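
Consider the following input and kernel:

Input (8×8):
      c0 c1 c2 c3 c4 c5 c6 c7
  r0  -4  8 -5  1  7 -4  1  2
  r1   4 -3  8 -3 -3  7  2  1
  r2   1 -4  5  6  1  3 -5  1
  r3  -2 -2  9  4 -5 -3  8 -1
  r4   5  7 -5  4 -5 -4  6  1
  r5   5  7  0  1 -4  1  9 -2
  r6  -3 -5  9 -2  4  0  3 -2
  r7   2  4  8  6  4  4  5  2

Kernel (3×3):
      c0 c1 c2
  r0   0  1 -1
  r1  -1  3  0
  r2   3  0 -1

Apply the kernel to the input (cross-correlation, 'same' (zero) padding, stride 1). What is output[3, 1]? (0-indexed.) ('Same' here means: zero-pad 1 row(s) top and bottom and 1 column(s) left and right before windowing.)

7

The receptive field on the zero-padded input at this output position is [1 -4 5 / -2 -2 9 / 5 7 -5]. Elementwise product with the kernel and sum: -4·1 + 5·-1 + -2·-1 + -2·3 + 5·3 + -5·-1.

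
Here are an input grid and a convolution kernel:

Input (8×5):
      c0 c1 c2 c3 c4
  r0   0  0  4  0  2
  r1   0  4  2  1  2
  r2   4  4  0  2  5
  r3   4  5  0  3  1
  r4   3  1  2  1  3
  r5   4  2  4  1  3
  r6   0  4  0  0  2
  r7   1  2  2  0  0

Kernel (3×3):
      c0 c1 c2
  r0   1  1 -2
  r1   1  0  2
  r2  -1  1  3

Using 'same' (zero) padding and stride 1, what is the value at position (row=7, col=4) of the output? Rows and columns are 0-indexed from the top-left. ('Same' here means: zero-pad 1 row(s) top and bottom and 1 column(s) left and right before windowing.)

The receptive field on the zero-padded input at this output position is [0 2 0 / 0 0 0 / 0 0 0]. Elementwise product with the kernel and sum: 0·1 + 2·1 + 0·-2 + 0·1 + 0·2 + 0·-1 + 0·1 + 0·3.

2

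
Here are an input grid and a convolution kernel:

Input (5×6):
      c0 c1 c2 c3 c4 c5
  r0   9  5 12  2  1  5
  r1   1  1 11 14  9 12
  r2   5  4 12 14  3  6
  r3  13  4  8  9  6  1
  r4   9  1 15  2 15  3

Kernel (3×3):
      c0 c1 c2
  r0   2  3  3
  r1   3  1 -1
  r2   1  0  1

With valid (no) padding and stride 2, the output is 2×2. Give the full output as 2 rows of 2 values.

79 86
117 132

Output[0,0]: The receptive field on the input at this output position is [9 5 12 / 1 1 11 / 5 4 12]. Elementwise product with the kernel and sum: 9·2 + 5·3 + 12·3 + 1·3 + 1·1 + 11·-1 + 5·1 + 12·1.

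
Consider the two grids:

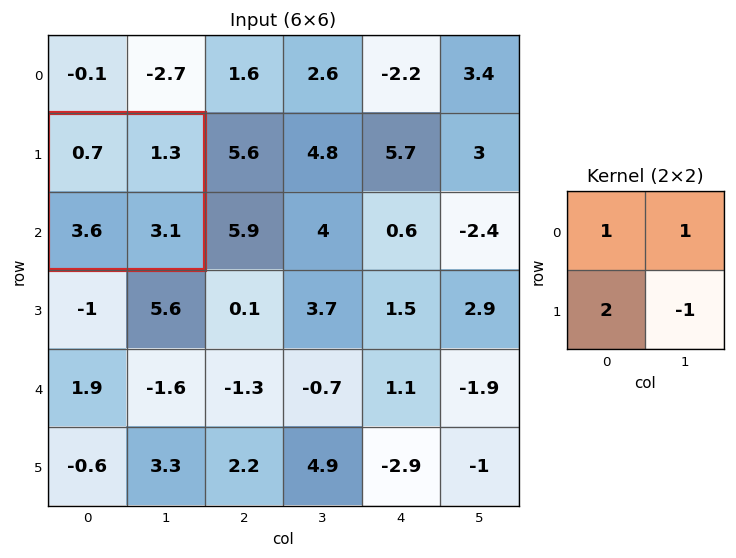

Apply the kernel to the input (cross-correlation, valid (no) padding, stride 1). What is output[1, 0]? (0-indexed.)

The receptive field on the input at this output position is [0.7 1.3 / 3.6 3.1]. Elementwise product with the kernel and sum: 0.7·1 + 1.3·1 + 3.6·2 + 3.1·-1.

6.1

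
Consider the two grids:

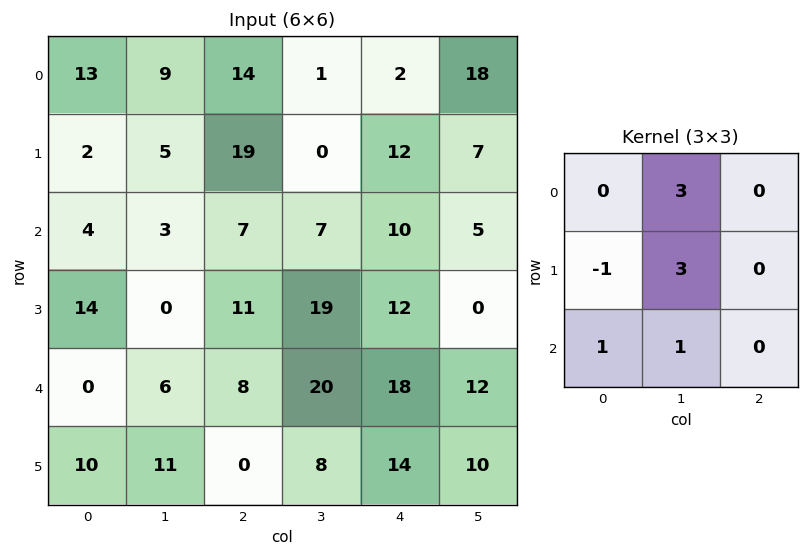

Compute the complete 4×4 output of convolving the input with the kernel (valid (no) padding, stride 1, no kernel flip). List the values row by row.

Output[0,0]: The receptive field on the input at this output position is [13 9 14 / 2 5 19 / 4 3 7]. Elementwise product with the kernel and sum: 9·3 + 2·-1 + 5·3 + 4·1 + 3·1.

47 104 -2 59
34 86 44 90
1 68 95 85
39 62 117 92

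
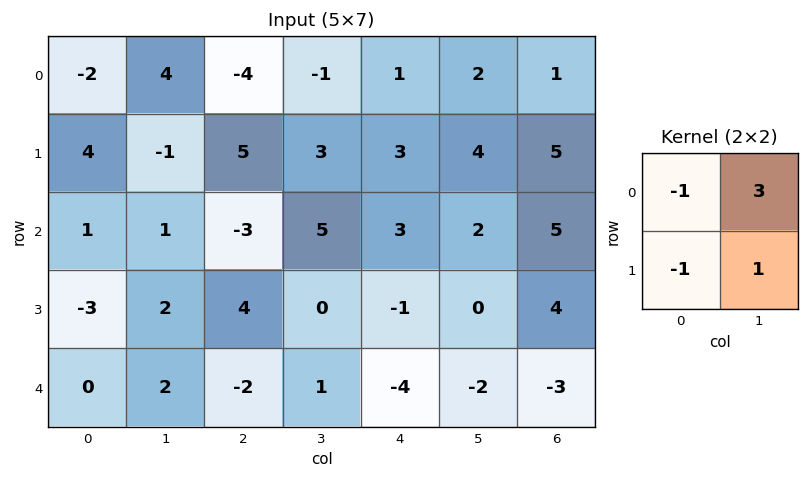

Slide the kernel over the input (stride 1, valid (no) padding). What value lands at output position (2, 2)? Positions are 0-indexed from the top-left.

The receptive field on the input at this output position is [-3 5 / 4 0]. Elementwise product with the kernel and sum: -3·-1 + 5·3 + 4·-1 + 0·1.

14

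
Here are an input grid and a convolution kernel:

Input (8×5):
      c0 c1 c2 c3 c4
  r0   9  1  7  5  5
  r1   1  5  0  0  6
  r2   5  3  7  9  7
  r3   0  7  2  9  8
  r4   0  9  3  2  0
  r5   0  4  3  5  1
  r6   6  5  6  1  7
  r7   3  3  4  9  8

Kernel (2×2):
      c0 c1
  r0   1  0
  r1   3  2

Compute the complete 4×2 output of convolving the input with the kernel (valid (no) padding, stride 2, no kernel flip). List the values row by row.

Output[0,0]: The receptive field on the input at this output position is [9 1 / 1 5]. Elementwise product with the kernel and sum: 9·1 + 1·3 + 5·2.

22 7
19 31
8 22
21 36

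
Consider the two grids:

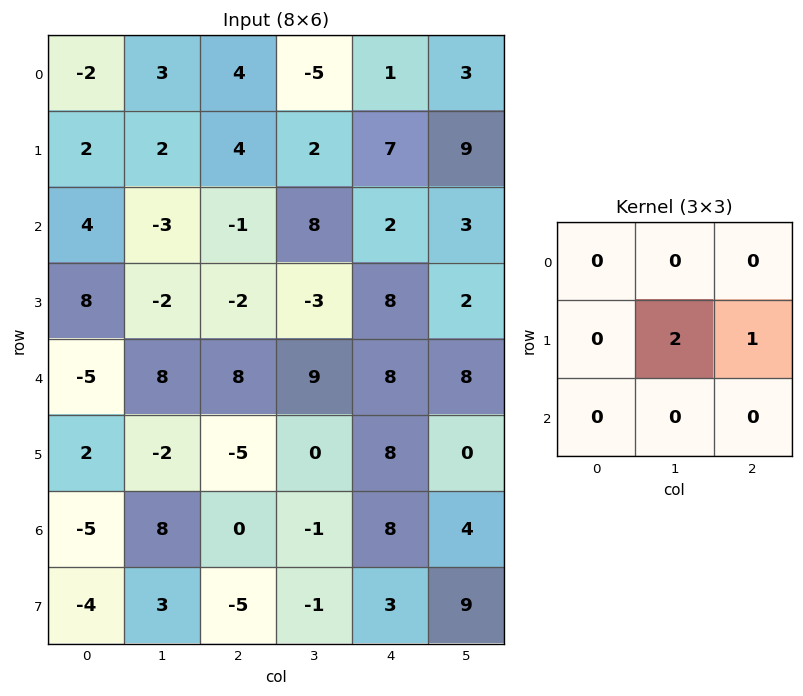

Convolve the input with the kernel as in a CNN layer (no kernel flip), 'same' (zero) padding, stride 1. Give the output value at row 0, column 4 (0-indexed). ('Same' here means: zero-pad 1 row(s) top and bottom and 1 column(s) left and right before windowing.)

The receptive field on the zero-padded input at this output position is [0 0 0 / -5 1 3 / 2 7 9]. Elementwise product with the kernel and sum: 1·2 + 3·1.

5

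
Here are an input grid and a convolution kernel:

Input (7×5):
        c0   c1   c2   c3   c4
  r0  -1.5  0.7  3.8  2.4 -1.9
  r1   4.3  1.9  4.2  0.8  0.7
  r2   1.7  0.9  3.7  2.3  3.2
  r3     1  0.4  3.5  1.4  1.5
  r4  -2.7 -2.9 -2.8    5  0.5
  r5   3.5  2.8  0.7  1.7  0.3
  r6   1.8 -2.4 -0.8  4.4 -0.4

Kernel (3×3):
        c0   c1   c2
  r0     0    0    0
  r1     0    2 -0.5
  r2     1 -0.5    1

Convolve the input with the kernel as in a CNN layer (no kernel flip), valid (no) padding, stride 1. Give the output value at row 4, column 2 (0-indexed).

The receptive field on the input at this output position is [-2.8 5 0.5 / 0.7 1.7 0.3 / -0.8 4.4 -0.4]. Elementwise product with the kernel and sum: 1.7·2 + 0.3·-0.5 + -0.8·1 + 4.4·-0.5 + -0.4·1.

-0.15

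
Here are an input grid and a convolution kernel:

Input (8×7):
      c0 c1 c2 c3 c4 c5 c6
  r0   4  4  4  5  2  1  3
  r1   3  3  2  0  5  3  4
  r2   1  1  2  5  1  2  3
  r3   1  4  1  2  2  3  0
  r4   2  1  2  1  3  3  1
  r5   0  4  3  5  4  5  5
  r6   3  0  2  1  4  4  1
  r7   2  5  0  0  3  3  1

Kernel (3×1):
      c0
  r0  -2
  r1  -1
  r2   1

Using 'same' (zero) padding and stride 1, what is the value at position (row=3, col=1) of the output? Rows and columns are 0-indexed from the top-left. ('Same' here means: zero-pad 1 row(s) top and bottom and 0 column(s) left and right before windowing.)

The receptive field on the zero-padded input at this output position is [1 / 4 / 1]. Elementwise product with the kernel and sum: 1·-2 + 4·-1 + 1·1.

-5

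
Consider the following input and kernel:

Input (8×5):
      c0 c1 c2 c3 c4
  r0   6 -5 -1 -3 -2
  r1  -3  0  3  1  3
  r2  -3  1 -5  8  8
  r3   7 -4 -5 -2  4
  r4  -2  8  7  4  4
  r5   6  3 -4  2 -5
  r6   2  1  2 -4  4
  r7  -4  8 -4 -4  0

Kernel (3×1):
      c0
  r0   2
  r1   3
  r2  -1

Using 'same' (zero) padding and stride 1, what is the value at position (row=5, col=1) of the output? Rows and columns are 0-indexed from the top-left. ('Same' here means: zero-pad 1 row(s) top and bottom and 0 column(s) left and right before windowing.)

24

The receptive field on the zero-padded input at this output position is [8 / 3 / 1]. Elementwise product with the kernel and sum: 8·2 + 3·3 + 1·-1.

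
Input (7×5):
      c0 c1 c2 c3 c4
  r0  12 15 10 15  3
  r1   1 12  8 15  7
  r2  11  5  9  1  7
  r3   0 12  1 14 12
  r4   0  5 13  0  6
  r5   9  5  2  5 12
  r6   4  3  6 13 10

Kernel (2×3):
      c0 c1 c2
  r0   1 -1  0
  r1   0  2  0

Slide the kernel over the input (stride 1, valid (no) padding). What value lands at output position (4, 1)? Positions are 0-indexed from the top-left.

The receptive field on the input at this output position is [5 13 0 / 5 2 5]. Elementwise product with the kernel and sum: 5·1 + 13·-1 + 2·2.

-4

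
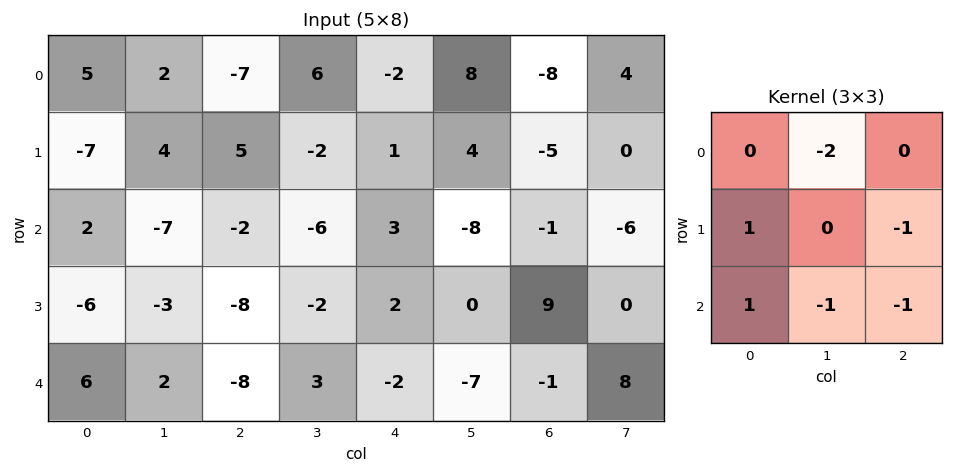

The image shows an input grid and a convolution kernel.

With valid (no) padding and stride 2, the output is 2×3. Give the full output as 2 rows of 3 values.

Output[0,0]: The receptive field on the input at this output position is [5 2 -7 / -7 4 5 / 2 -7 -2]. Elementwise product with the kernel and sum: 2·-2 + -7·1 + 5·-1 + 2·1 + -7·-1 + -2·-1.

-5 -7 2
28 -7 15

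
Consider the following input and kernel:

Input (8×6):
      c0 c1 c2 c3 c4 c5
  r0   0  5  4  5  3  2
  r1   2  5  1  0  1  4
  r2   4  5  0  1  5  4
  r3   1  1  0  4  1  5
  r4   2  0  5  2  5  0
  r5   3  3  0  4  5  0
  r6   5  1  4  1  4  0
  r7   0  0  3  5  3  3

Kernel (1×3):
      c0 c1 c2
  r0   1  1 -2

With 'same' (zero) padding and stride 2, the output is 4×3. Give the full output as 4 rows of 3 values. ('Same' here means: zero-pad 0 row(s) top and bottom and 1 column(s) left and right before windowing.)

Output[0,0]: The receptive field on the zero-padded input at this output position is [0 0 5]. Elementwise product with the kernel and sum: 0·1 + 0·1 + 5·-2.

-10 -1 4
-6 3 -2
2 1 7
3 3 5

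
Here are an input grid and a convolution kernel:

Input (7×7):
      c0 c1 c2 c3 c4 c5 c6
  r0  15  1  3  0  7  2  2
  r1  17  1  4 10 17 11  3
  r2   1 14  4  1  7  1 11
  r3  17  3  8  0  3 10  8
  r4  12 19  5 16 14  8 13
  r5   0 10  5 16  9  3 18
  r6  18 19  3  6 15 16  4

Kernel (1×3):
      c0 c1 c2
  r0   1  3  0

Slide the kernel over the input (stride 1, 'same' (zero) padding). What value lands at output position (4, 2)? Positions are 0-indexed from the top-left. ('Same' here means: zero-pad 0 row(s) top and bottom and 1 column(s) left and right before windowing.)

34

The receptive field on the zero-padded input at this output position is [19 5 16]. Elementwise product with the kernel and sum: 19·1 + 5·3.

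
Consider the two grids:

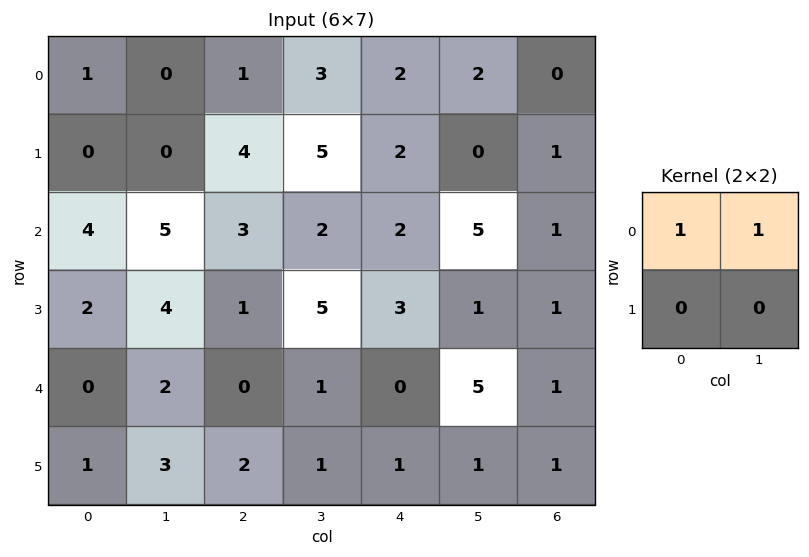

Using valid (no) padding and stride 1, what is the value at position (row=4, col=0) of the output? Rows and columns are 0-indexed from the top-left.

The receptive field on the input at this output position is [0 2 / 1 3]. Elementwise product with the kernel and sum: 0·1 + 2·1.

2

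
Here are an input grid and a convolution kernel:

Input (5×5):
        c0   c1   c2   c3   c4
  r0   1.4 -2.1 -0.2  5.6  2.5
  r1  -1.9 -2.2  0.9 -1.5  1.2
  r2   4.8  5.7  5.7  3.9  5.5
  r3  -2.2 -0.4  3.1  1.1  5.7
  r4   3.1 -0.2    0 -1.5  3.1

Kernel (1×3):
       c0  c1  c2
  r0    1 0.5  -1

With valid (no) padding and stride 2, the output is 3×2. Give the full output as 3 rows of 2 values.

0.55 0.1
1.95 2.15
3 -3.85

Output[0,0]: The receptive field on the input at this output position is [1.4 -2.1 -0.2]. Elementwise product with the kernel and sum: 1.4·1 + -2.1·0.5 + -0.2·-1.
Output[0,1]: The receptive field on the input at this output position is [-0.2 5.6 2.5]. Elementwise product with the kernel and sum: -0.2·1 + 5.6·0.5 + 2.5·-1.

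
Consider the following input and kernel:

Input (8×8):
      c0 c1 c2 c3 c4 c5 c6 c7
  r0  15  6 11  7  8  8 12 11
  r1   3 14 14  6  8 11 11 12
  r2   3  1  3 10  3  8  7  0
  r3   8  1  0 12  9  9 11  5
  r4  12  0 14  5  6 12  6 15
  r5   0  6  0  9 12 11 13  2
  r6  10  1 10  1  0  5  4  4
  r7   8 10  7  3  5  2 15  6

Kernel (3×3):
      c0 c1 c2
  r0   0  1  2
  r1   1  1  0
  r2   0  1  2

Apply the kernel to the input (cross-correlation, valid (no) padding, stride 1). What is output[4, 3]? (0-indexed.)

The receptive field on the input at this output position is [5 6 12 / 9 12 11 / 1 0 5]. Elementwise product with the kernel and sum: 6·1 + 12·2 + 9·1 + 12·1 + 0·1 + 5·2.

61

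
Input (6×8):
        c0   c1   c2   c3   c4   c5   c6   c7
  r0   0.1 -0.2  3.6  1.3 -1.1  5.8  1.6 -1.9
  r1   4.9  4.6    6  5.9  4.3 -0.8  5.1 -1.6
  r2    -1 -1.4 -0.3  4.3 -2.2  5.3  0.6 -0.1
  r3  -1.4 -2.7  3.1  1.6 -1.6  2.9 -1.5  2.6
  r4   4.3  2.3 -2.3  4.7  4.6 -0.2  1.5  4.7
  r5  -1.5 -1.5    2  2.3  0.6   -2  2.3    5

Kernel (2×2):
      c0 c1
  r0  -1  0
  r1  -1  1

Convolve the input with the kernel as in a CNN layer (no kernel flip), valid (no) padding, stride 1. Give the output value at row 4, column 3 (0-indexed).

The receptive field on the input at this output position is [4.7 4.6 / 2.3 0.6]. Elementwise product with the kernel and sum: 4.7·-1 + 2.3·-1 + 0.6·1.

-6.4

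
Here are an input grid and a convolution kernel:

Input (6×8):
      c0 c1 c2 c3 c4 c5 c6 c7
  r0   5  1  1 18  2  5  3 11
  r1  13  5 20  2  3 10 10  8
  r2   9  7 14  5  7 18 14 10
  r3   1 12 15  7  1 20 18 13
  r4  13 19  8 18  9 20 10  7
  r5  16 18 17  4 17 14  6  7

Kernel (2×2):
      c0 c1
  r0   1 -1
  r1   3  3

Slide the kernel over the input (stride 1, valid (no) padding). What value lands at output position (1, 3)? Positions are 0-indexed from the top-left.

The receptive field on the input at this output position is [2 3 / 5 7]. Elementwise product with the kernel and sum: 2·1 + 3·-1 + 5·3 + 7·3.

35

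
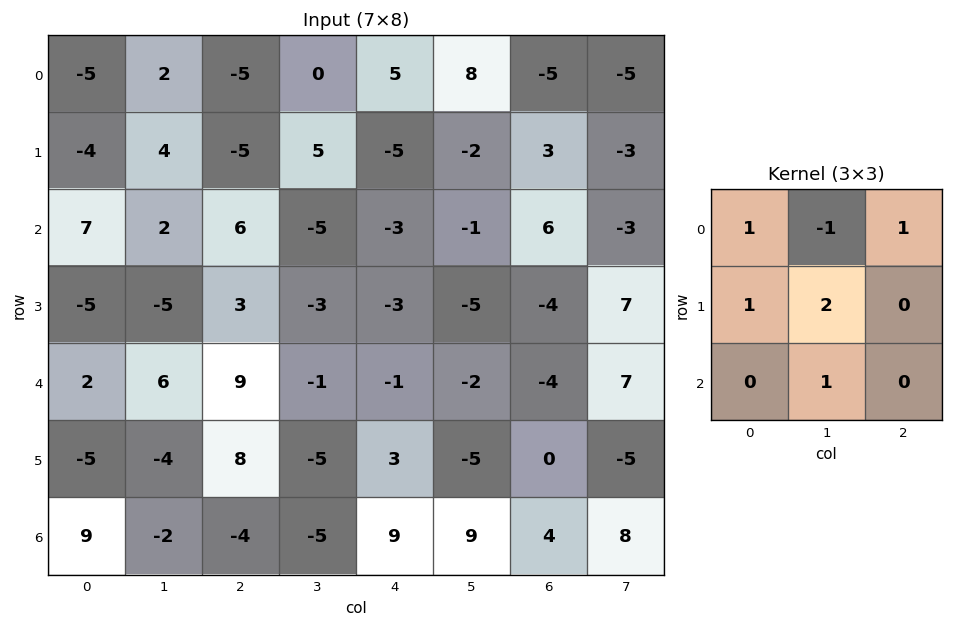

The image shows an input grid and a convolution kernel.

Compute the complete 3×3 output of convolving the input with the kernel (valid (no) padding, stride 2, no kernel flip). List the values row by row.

-6 0 -18
2 4 -11
-10 2 -1

Output[0,0]: The receptive field on the input at this output position is [-5 2 -5 / -4 4 -5 / 7 2 6]. Elementwise product with the kernel and sum: -5·1 + 2·-1 + -5·1 + -4·1 + 4·2 + 2·1.
Output[0,1]: The receptive field on the input at this output position is [-5 0 5 / -5 5 -5 / 6 -5 -3]. Elementwise product with the kernel and sum: -5·1 + 0·-1 + 5·1 + -5·1 + 5·2 + -5·1.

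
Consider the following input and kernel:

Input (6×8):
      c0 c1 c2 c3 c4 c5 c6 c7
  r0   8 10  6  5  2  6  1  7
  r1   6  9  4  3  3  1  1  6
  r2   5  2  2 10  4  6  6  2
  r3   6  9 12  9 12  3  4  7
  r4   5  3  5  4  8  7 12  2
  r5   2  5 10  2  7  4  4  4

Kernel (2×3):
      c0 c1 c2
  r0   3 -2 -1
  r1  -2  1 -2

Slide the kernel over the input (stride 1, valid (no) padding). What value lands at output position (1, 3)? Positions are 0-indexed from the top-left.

The receptive field on the input at this output position is [3 3 1 / 10 4 6]. Elementwise product with the kernel and sum: 3·3 + 3·-2 + 1·-1 + 10·-2 + 4·1 + 6·-2.

-26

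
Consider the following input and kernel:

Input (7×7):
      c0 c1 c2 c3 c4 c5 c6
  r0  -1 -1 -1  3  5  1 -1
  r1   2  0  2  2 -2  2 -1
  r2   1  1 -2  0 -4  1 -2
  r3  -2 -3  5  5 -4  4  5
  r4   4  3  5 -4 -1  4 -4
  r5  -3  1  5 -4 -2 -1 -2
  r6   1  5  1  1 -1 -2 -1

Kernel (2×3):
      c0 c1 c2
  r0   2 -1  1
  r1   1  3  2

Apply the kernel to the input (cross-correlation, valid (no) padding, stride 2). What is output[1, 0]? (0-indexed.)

The receptive field on the input at this output position is [1 1 -2 / -2 -3 5]. Elementwise product with the kernel and sum: 1·2 + 1·-1 + -2·1 + -2·1 + -3·3 + 5·2.

-2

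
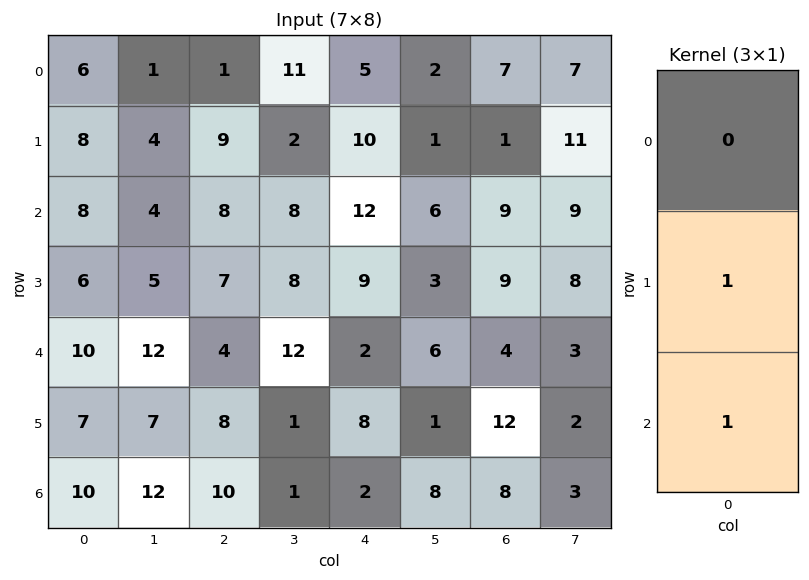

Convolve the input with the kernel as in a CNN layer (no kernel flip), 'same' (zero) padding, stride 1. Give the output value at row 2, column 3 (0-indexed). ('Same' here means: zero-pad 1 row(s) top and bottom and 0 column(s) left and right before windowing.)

16

The receptive field on the zero-padded input at this output position is [2 / 8 / 8]. Elementwise product with the kernel and sum: 8·1 + 8·1.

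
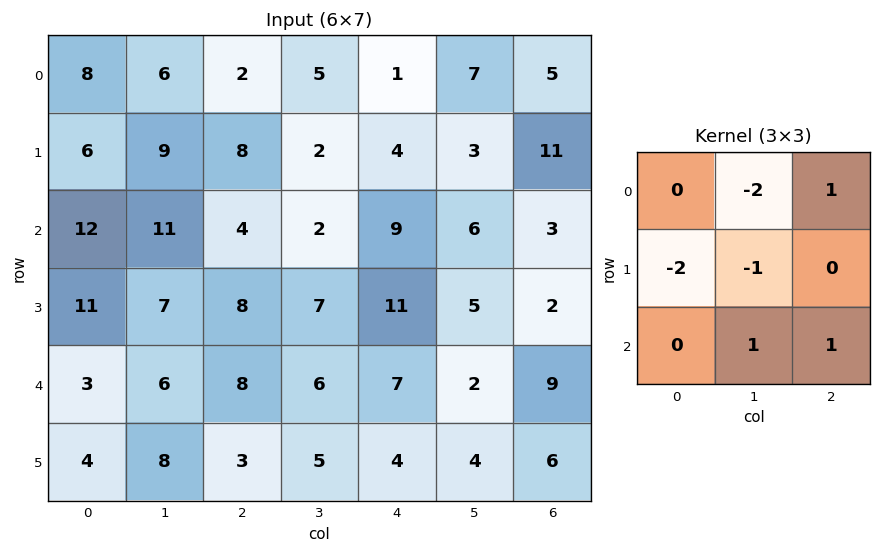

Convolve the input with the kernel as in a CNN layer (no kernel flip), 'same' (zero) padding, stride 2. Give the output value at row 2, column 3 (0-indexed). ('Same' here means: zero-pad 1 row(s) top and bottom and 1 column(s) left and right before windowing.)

-11

The receptive field on the zero-padded input at this output position is [5 2 0 / 2 9 0 / 4 6 0]. Elementwise product with the kernel and sum: 2·-2 + 0·1 + 2·-2 + 9·-1 + 6·1 + 0·1.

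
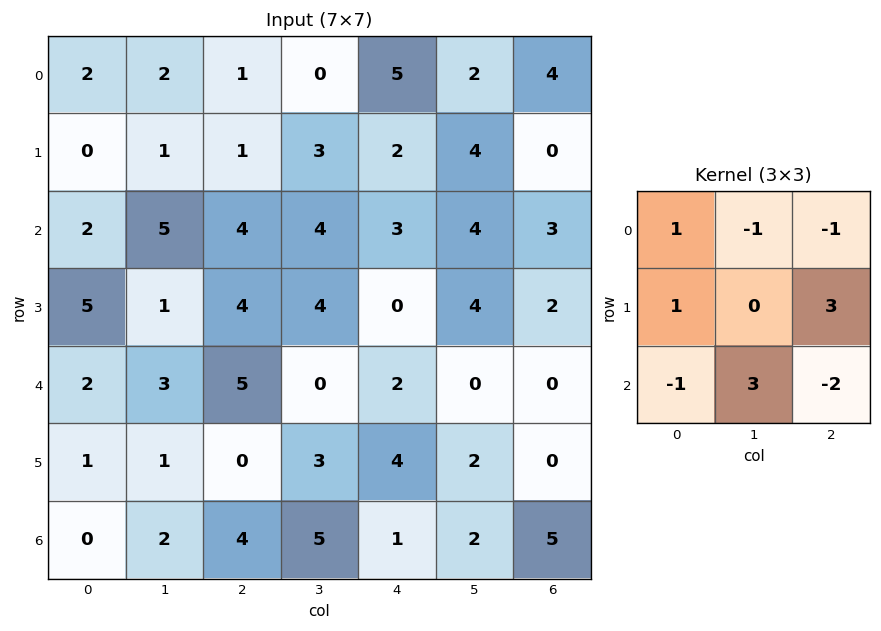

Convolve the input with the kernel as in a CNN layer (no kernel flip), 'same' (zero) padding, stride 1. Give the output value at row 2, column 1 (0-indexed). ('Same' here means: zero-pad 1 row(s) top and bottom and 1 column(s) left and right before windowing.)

2

The receptive field on the zero-padded input at this output position is [0 1 1 / 2 5 4 / 5 1 4]. Elementwise product with the kernel and sum: 0·1 + 1·-1 + 1·-1 + 2·1 + 4·3 + 5·-1 + 1·3 + 4·-2.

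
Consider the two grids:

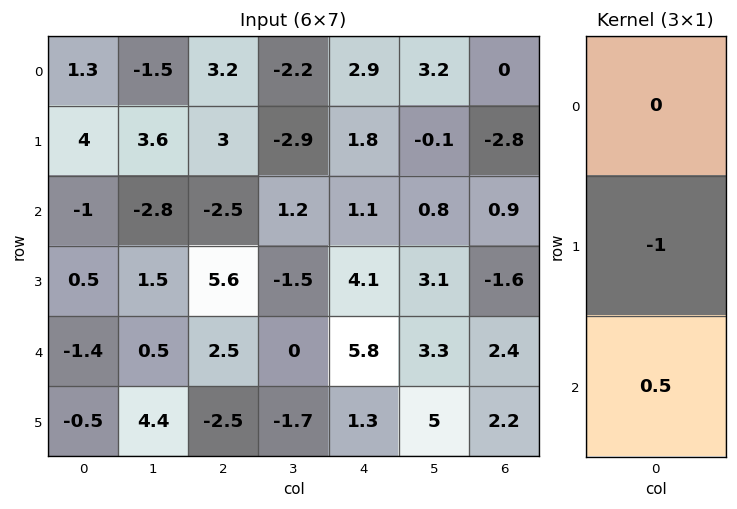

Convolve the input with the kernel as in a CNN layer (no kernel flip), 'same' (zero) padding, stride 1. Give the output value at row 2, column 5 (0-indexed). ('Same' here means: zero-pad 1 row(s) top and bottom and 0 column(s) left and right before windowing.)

The receptive field on the zero-padded input at this output position is [-0.1 / 0.8 / 3.1]. Elementwise product with the kernel and sum: 0.8·-1 + 3.1·0.5.

0.75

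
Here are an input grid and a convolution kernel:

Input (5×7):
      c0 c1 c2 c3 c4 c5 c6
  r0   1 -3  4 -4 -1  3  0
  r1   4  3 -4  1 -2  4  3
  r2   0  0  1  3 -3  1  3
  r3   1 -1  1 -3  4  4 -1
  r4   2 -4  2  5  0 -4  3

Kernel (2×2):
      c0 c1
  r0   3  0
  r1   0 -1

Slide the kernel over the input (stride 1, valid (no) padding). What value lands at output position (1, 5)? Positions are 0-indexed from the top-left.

9

The receptive field on the input at this output position is [4 3 / 1 3]. Elementwise product with the kernel and sum: 4·3 + 3·-1.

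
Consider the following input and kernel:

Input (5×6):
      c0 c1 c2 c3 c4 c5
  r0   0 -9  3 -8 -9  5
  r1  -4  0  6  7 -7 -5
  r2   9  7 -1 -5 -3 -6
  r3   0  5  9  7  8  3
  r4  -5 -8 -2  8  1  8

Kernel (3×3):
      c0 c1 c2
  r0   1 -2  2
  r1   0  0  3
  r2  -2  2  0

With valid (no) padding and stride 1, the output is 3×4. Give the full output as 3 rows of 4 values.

38 -26 -28 9
15 -5 -35 -5
14 32 47 -16

Output[0,0]: The receptive field on the input at this output position is [0 -9 3 / -4 0 6 / 9 7 -1]. Elementwise product with the kernel and sum: 0·1 + -9·-2 + 3·2 + 6·3 + 9·-2 + 7·2.
Output[0,1]: The receptive field on the input at this output position is [-9 3 -8 / 0 6 7 / 7 -1 -5]. Elementwise product with the kernel and sum: -9·1 + 3·-2 + -8·2 + 7·3 + 7·-2 + -1·2.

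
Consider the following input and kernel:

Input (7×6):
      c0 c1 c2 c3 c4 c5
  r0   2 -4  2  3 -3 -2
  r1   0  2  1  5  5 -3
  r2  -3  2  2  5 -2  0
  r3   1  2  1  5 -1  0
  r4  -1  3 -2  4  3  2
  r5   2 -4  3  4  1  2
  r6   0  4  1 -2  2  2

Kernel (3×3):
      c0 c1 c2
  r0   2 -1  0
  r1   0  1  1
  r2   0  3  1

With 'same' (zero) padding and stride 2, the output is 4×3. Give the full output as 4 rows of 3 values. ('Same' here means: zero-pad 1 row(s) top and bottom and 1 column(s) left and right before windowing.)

0 13 7
4 18 0
3 18 21
2 -12 11

Output[0,0]: The receptive field on the zero-padded input at this output position is [0 0 0 / 0 2 -4 / 0 0 2]. Elementwise product with the kernel and sum: 0·2 + 0·-1 + 2·1 + -4·1 + 0·3 + 2·1.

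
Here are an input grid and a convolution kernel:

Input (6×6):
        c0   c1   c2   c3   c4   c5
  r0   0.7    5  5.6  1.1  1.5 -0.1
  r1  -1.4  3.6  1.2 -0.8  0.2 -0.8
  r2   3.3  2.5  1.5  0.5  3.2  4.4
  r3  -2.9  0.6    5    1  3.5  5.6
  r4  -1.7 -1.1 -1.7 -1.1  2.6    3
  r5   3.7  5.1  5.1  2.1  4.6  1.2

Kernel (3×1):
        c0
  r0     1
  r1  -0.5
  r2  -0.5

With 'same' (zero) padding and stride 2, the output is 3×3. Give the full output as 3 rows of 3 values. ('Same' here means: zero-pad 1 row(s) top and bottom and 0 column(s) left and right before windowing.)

0.35 -3.4 -0.85
-1.6 -2.05 -3.15
-3.9 3.3 -0.1

Output[0,0]: The receptive field on the zero-padded input at this output position is [0 / 0.7 / -1.4]. Elementwise product with the kernel and sum: 0·1 + 0.7·-0.5 + -1.4·-0.5.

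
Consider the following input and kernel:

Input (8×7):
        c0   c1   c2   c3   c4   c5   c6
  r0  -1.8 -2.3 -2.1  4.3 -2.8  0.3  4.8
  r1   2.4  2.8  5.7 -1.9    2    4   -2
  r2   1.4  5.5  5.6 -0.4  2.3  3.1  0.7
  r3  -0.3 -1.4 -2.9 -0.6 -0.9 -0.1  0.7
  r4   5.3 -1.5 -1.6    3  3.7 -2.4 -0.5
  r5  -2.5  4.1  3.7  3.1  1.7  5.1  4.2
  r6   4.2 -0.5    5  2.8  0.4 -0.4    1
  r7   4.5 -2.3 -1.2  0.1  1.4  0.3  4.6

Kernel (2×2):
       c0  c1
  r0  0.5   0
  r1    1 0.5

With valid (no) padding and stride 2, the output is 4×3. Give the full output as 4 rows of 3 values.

Output[0,0]: The receptive field on the input at this output position is [-1.8 -2.3 / 2.4 2.8]. Elementwise product with the kernel and sum: -1.8·0.5 + 2.4·1 + 2.8·0.5.
Output[0,1]: The receptive field on the input at this output position is [-2.1 4.3 / 5.7 -1.9]. Elementwise product with the kernel and sum: -2.1·0.5 + 5.7·1 + -1.9·0.5.

2.9 3.7 2.6
-0.3 -0.4 0.2
2.2 4.45 6.1
5.45 1.35 1.75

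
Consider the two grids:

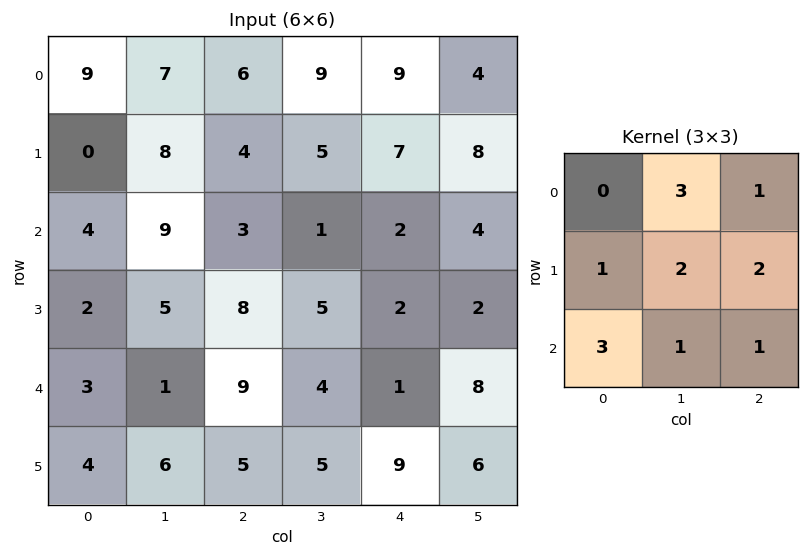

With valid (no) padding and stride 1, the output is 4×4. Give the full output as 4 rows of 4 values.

75 84 76 75
75 62 62 61
77 57 59 44
69 84 65 60

Output[0,0]: The receptive field on the input at this output position is [9 7 6 / 0 8 4 / 4 9 3]. Elementwise product with the kernel and sum: 7·3 + 6·1 + 0·1 + 8·2 + 4·2 + 4·3 + 9·1 + 3·1.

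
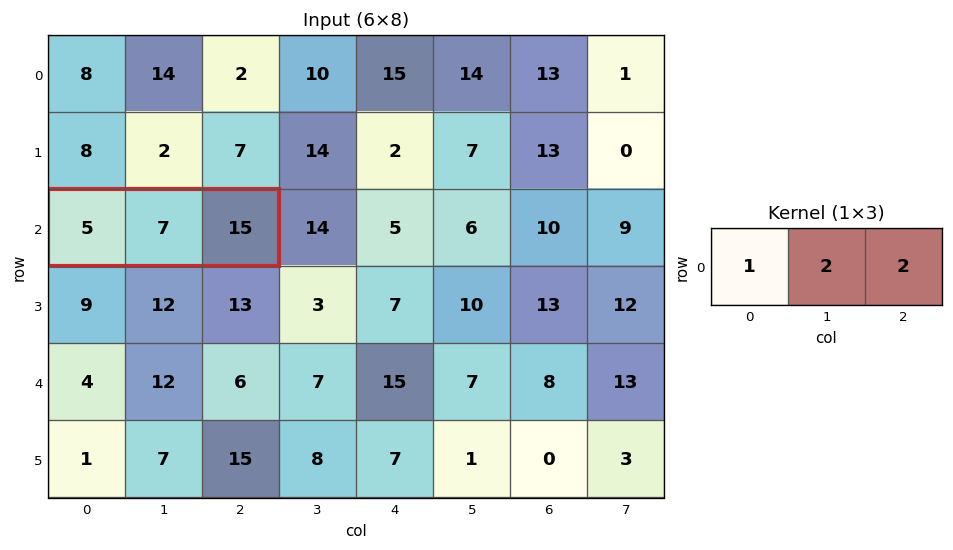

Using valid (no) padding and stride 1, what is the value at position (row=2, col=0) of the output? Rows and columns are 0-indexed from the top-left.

49

The receptive field on the input at this output position is [5 7 15]. Elementwise product with the kernel and sum: 5·1 + 7·2 + 15·2.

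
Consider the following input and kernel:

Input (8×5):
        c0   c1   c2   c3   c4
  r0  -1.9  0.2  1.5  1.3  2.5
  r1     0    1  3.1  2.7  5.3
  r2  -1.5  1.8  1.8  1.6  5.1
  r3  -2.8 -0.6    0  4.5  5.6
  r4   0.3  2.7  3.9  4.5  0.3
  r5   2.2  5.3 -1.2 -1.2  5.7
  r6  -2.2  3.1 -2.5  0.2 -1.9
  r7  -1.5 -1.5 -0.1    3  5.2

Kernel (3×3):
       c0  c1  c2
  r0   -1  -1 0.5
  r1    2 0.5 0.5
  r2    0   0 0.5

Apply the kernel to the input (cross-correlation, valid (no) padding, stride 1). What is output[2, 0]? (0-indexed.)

-3.35

The receptive field on the input at this output position is [-1.5 1.8 1.8 / -2.8 -0.6 0 / 0.3 2.7 3.9]. Elementwise product with the kernel and sum: -1.5·-1 + 1.8·-1 + 1.8·0.5 + -2.8·2 + -0.6·0.5 + 0·0.5 + 3.9·0.5.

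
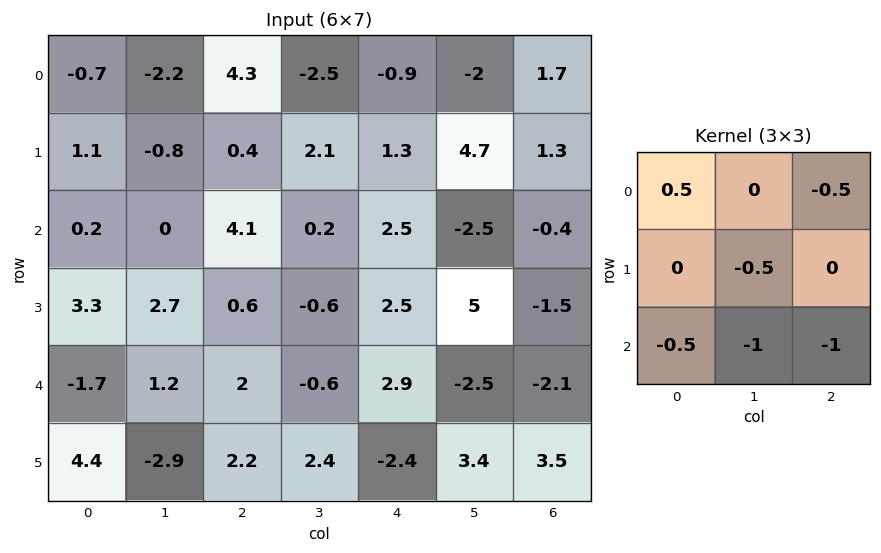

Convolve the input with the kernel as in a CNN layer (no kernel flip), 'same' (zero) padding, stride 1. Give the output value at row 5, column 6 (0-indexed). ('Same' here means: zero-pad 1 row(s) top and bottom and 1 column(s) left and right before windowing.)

-3

The receptive field on the zero-padded input at this output position is [-2.5 -2.1 0 / 3.4 3.5 0 / 0 0 0]. Elementwise product with the kernel and sum: -2.5·0.5 + 0·-0.5 + 3.5·-0.5 + 0·-0.5 + 0·-1 + 0·-1.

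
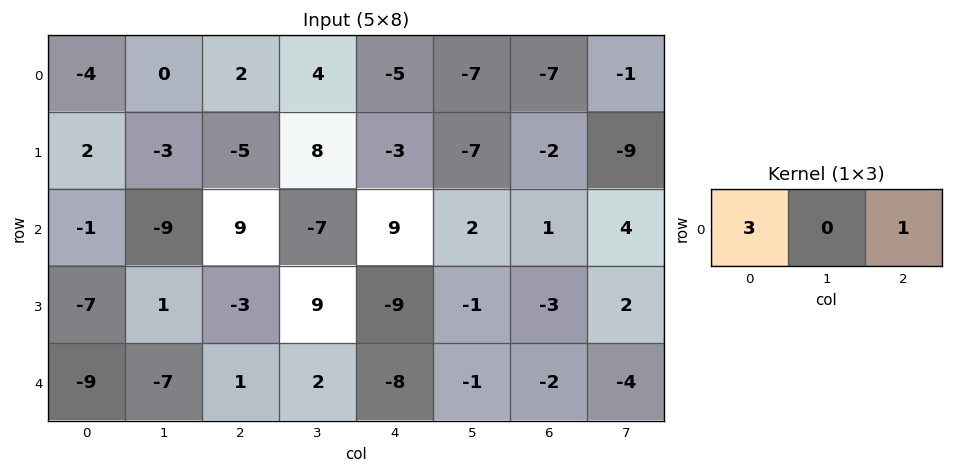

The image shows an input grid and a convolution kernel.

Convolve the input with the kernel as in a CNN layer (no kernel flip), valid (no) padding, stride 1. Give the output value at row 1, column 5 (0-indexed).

-30

The receptive field on the input at this output position is [-7 -2 -9]. Elementwise product with the kernel and sum: -7·3 + -9·1.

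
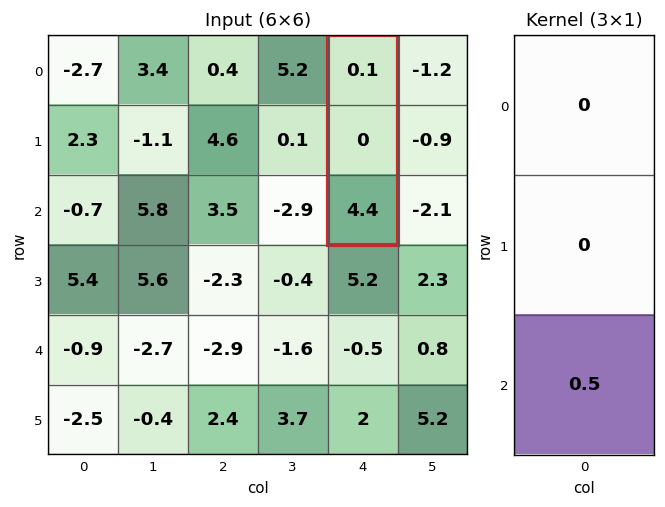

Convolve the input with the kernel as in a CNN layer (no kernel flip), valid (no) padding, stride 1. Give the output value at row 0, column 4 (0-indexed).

The receptive field on the input at this output position is [0.1 / 0 / 4.4]. Elementwise product with the kernel and sum: 4.4·0.5.

2.2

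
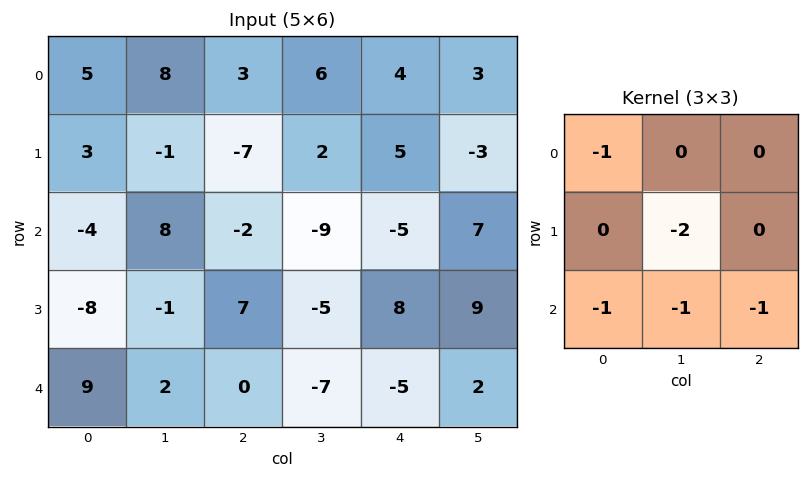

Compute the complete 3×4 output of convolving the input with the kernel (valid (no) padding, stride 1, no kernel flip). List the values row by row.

-5 9 9 -9
-17 4 15 -4
-5 -17 24 3

Output[0,0]: The receptive field on the input at this output position is [5 8 3 / 3 -1 -7 / -4 8 -2]. Elementwise product with the kernel and sum: 5·-1 + -1·-2 + -4·-1 + 8·-1 + -2·-1.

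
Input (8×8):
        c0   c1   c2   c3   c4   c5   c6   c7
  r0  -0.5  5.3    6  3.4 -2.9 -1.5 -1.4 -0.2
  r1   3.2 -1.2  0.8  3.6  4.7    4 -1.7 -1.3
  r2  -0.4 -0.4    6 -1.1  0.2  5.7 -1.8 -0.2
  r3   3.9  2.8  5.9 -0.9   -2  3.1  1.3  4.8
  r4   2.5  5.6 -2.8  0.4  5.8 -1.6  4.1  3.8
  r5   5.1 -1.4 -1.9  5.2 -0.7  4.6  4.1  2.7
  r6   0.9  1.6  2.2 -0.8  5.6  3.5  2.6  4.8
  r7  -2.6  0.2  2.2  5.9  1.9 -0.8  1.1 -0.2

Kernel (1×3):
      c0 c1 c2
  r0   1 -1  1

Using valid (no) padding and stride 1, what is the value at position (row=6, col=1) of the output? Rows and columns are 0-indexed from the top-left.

The receptive field on the input at this output position is [1.6 2.2 -0.8]. Elementwise product with the kernel and sum: 1.6·1 + 2.2·-1 + -0.8·1.

-1.4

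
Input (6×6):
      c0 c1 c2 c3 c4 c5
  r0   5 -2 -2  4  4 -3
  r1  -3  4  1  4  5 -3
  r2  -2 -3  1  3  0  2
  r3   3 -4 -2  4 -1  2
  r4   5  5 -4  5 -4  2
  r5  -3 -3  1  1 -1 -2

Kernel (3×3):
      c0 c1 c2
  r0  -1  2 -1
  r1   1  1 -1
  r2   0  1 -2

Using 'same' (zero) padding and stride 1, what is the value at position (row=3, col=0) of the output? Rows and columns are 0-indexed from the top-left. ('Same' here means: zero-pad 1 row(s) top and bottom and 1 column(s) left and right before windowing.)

The receptive field on the zero-padded input at this output position is [0 -2 -3 / 0 3 -4 / 0 5 5]. Elementwise product with the kernel and sum: 0·-1 + -2·2 + -3·-1 + 0·1 + 3·1 + -4·-1 + 5·1 + 5·-2.

1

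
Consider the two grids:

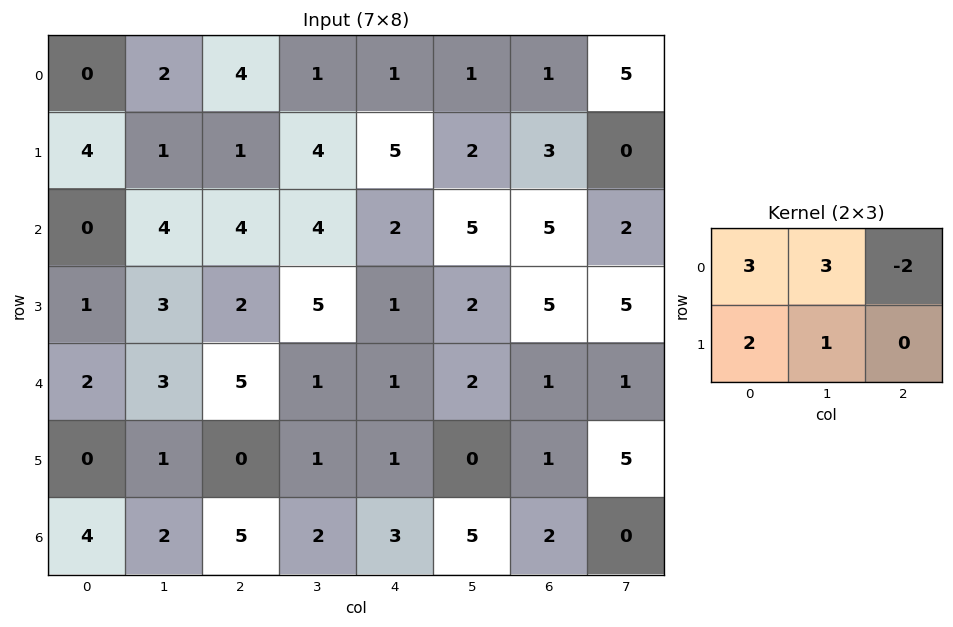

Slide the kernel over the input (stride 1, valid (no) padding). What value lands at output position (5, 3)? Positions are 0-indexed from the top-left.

The receptive field on the input at this output position is [1 1 0 / 2 3 5]. Elementwise product with the kernel and sum: 1·3 + 1·3 + 0·-2 + 2·2 + 3·1.

13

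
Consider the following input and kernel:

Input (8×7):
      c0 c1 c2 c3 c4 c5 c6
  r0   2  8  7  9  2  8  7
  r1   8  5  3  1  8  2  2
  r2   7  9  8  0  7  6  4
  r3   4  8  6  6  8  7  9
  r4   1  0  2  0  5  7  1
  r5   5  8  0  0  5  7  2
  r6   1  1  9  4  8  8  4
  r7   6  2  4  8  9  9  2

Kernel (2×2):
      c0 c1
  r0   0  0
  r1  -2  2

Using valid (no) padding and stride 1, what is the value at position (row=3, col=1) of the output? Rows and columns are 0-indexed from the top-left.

The receptive field on the input at this output position is [8 6 / 0 2]. Elementwise product with the kernel and sum: 0·-2 + 2·2.

4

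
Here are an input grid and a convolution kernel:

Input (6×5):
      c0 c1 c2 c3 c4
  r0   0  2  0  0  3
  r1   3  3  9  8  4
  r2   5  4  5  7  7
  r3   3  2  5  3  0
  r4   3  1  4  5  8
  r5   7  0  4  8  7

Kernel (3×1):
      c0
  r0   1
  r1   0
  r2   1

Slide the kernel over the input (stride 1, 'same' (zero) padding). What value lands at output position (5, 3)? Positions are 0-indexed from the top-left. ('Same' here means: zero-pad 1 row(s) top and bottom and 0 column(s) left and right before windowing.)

5

The receptive field on the zero-padded input at this output position is [5 / 8 / 0]. Elementwise product with the kernel and sum: 5·1 + 0·1.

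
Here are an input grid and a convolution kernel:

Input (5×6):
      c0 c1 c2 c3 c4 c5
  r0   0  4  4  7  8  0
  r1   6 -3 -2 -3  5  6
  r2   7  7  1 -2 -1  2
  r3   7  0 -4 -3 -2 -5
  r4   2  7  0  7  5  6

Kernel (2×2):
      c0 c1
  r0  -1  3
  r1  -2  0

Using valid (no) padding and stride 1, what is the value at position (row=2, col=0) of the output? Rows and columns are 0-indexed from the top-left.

The receptive field on the input at this output position is [7 7 / 7 0]. Elementwise product with the kernel and sum: 7·-1 + 7·3 + 7·-2.

0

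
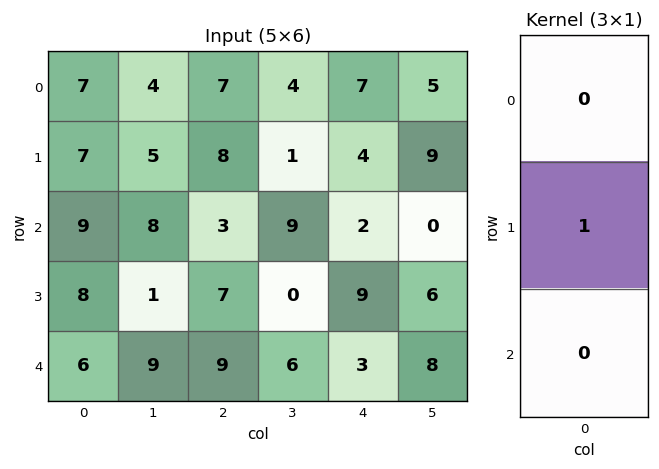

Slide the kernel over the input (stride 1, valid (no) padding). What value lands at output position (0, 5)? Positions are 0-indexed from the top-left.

The receptive field on the input at this output position is [5 / 9 / 0]. Elementwise product with the kernel and sum: 9·1.

9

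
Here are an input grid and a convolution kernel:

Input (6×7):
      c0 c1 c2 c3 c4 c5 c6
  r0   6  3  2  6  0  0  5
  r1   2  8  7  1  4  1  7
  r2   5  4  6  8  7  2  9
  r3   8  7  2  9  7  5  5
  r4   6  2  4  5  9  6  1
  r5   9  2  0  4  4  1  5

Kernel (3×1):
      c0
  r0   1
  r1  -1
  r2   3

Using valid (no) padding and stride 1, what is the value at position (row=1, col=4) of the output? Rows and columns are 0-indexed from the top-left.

18

The receptive field on the input at this output position is [4 / 7 / 7]. Elementwise product with the kernel and sum: 4·1 + 7·-1 + 7·3.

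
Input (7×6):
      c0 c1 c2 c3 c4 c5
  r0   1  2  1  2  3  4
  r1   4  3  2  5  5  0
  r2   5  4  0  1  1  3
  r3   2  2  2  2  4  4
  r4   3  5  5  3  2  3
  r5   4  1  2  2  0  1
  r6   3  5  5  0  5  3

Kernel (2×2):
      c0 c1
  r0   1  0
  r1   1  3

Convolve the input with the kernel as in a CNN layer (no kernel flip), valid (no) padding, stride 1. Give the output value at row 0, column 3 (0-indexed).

22

The receptive field on the input at this output position is [2 3 / 5 5]. Elementwise product with the kernel and sum: 2·1 + 5·1 + 5·3.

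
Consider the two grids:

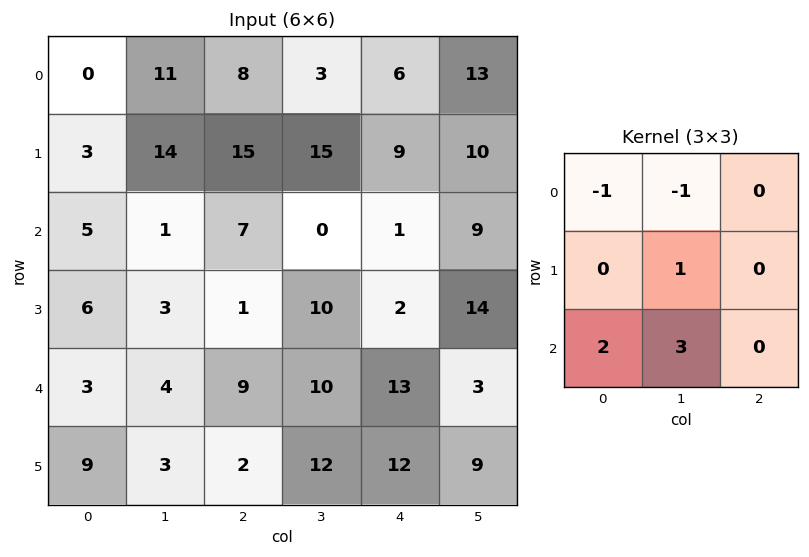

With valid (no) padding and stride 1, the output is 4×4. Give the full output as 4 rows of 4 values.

16 19 18 3
5 -13 2 3
15 28 51 60
22 17 39 61

Output[0,0]: The receptive field on the input at this output position is [0 11 8 / 3 14 15 / 5 1 7]. Elementwise product with the kernel and sum: 0·-1 + 11·-1 + 14·1 + 5·2 + 1·3.
Output[0,1]: The receptive field on the input at this output position is [11 8 3 / 14 15 15 / 1 7 0]. Elementwise product with the kernel and sum: 11·-1 + 8·-1 + 15·1 + 1·2 + 7·3.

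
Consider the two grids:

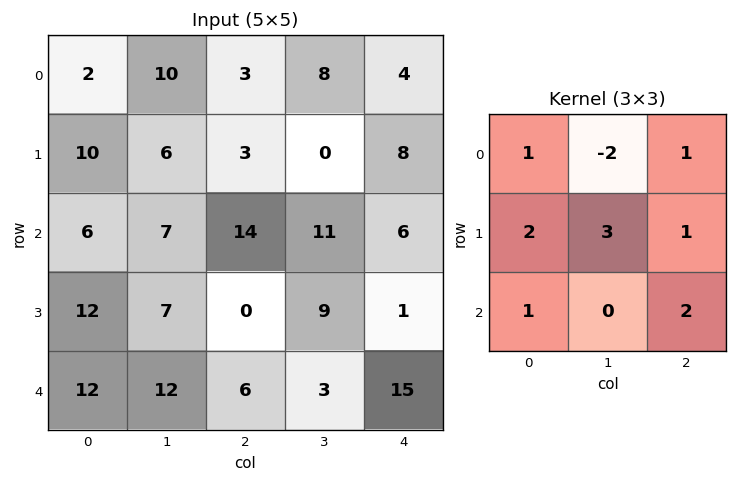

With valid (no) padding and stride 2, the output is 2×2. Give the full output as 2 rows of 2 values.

60 31
75 62

Output[0,0]: The receptive field on the input at this output position is [2 10 3 / 10 6 3 / 6 7 14]. Elementwise product with the kernel and sum: 2·1 + 10·-2 + 3·1 + 10·2 + 6·3 + 3·1 + 6·1 + 14·2.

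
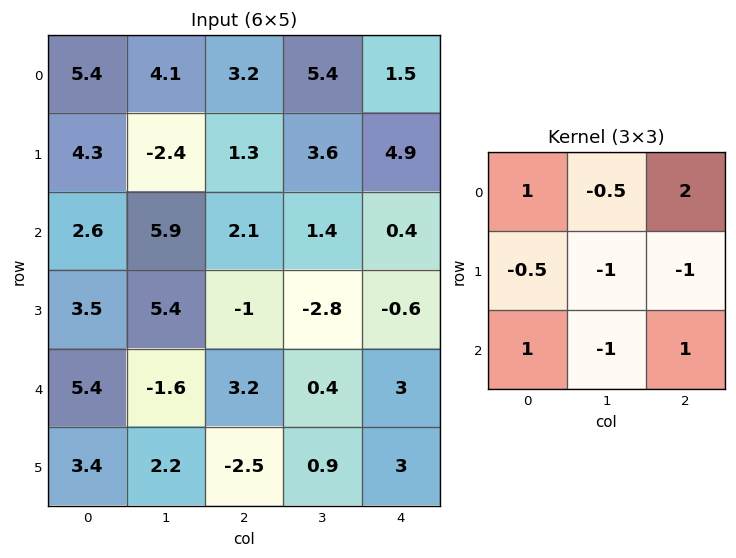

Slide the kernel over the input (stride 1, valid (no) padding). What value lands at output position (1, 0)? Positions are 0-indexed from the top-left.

-4.1

The receptive field on the input at this output position is [4.3 -2.4 1.3 / 2.6 5.9 2.1 / 3.5 5.4 -1]. Elementwise product with the kernel and sum: 4.3·1 + -2.4·-0.5 + 1.3·2 + 2.6·-0.5 + 5.9·-1 + 2.1·-1 + 3.5·1 + 5.4·-1 + -1·1.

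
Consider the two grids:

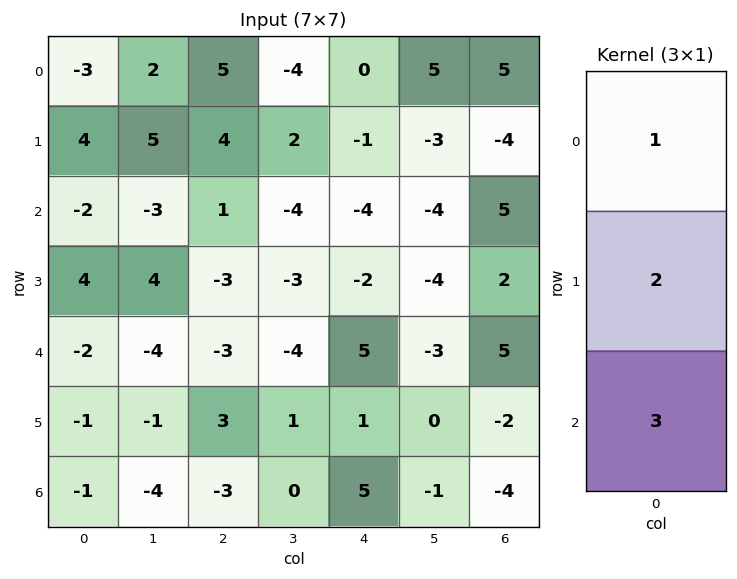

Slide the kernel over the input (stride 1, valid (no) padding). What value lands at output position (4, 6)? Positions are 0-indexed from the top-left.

The receptive field on the input at this output position is [5 / -2 / -4]. Elementwise product with the kernel and sum: 5·1 + -2·2 + -4·3.

-11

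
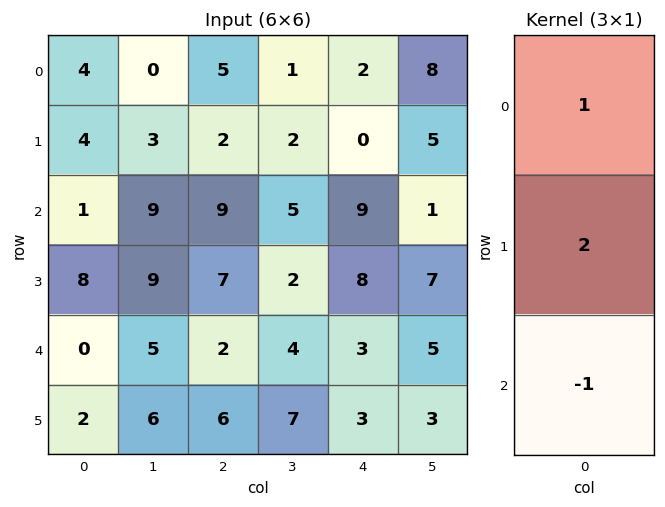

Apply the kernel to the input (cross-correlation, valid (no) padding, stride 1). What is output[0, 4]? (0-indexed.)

-7

The receptive field on the input at this output position is [2 / 0 / 9]. Elementwise product with the kernel and sum: 2·1 + 0·2 + 9·-1.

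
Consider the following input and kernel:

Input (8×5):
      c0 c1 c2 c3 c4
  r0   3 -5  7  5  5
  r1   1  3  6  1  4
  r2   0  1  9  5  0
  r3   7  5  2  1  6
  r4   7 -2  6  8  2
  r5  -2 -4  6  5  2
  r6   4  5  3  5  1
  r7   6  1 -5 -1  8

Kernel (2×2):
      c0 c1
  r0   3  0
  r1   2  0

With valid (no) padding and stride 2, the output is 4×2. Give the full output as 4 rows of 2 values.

11 33
14 31
17 30
24 -1

Output[0,0]: The receptive field on the input at this output position is [3 -5 / 1 3]. Elementwise product with the kernel and sum: 3·3 + 1·2.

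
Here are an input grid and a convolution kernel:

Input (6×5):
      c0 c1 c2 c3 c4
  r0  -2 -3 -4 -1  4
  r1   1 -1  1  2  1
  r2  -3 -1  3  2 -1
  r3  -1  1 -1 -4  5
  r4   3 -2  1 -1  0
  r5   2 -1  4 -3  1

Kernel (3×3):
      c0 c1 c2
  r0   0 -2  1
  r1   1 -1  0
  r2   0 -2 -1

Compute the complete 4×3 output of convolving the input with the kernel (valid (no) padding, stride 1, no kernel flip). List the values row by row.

Output[0,0]: The receptive field on the input at this output position is [-2 -3 -4 / 1 -1 1 / -3 -1 3]. Elementwise product with the kernel and sum: -3·-2 + -4·1 + 1·1 + -1·-1 + -1·-2 + 3·-1.
Output[0,1]: The receptive field on the input at this output position is [-3 -4 -1 / -1 1 2 / -1 3 2]. Elementwise product with the kernel and sum: -4·-2 + -1·1 + -1·1 + 1·-1 + 3·-2 + 2·-1.

3 -3 2
0 2 1
6 -3 0
0 -10 20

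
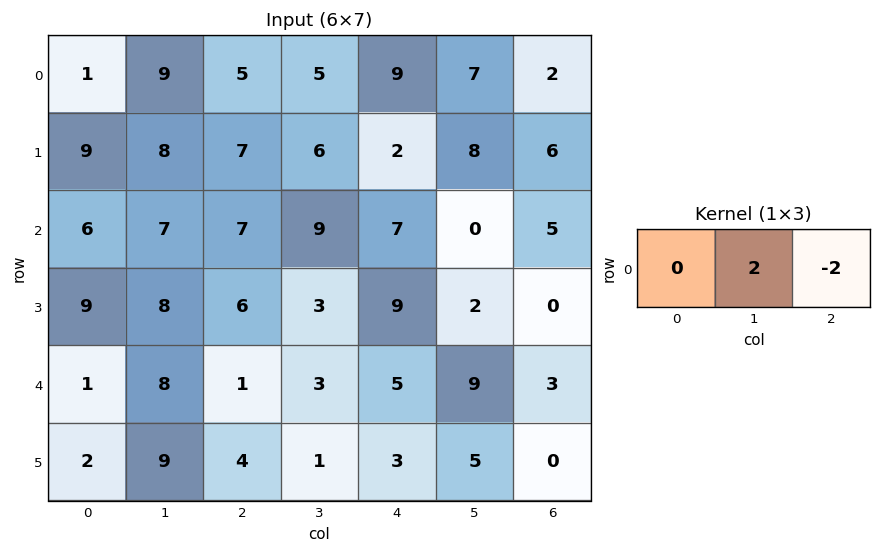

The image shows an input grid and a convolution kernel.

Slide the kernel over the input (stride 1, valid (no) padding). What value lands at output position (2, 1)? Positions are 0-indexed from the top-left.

The receptive field on the input at this output position is [7 7 9]. Elementwise product with the kernel and sum: 7·2 + 9·-2.

-4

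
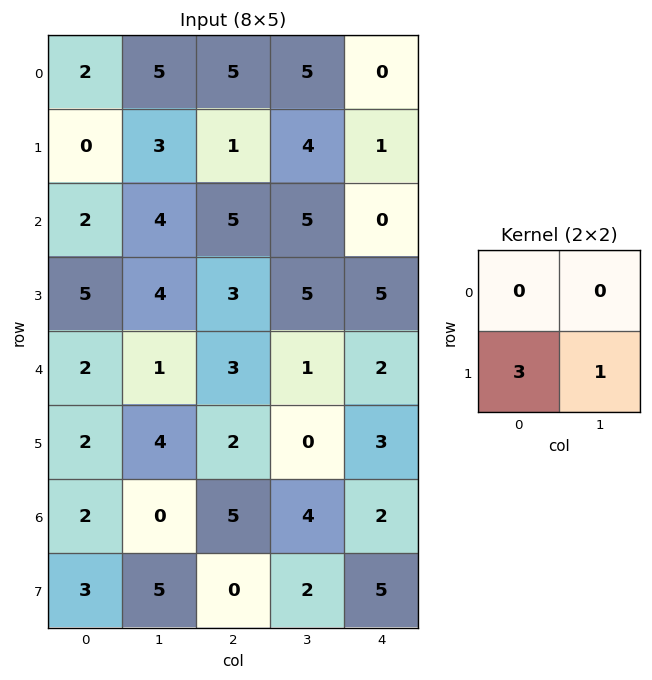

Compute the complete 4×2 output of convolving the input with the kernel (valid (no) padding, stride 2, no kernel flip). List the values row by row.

3 7
19 14
10 6
14 2

Output[0,0]: The receptive field on the input at this output position is [2 5 / 0 3]. Elementwise product with the kernel and sum: 0·3 + 3·1.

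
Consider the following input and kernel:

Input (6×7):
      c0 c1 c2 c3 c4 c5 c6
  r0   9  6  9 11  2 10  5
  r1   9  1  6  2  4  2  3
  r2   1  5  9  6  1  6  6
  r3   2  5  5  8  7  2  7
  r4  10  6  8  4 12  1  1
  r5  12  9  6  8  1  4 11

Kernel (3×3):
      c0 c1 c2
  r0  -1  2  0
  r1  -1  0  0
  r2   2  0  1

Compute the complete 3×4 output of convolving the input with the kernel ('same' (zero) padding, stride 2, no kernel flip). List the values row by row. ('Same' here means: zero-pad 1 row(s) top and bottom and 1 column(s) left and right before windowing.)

Output[0,0]: The receptive field on the zero-padded input at this output position is [0 0 0 / 0 9 6 / 0 9 1]. Elementwise product with the kernel and sum: 0·-1 + 0·2 + 0·-1 + 0·2 + 1·1.
Output[0,1]: The receptive field on the zero-padded input at this output position is [0 0 0 / 6 9 11 / 1 6 2]. Elementwise product with the kernel and sum: 0·-1 + 0·2 + 6·-1 + 1·2 + 2·1.

1 -2 -5 -6
23 24 18 2
13 25 22 19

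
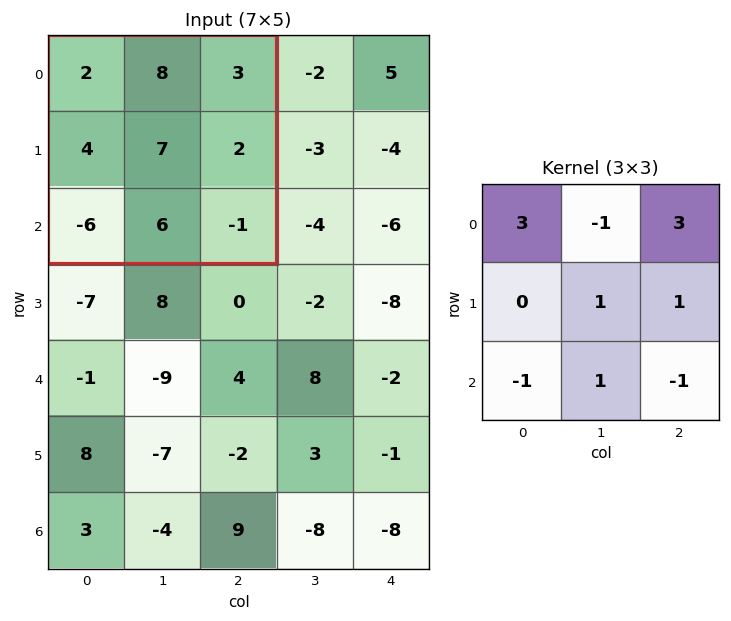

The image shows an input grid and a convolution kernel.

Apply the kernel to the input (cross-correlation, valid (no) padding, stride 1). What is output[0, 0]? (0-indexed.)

29

The receptive field on the input at this output position is [2 8 3 / 4 7 2 / -6 6 -1]. Elementwise product with the kernel and sum: 2·3 + 8·-1 + 3·3 + 7·1 + 2·1 + -6·-1 + 6·1 + -1·-1.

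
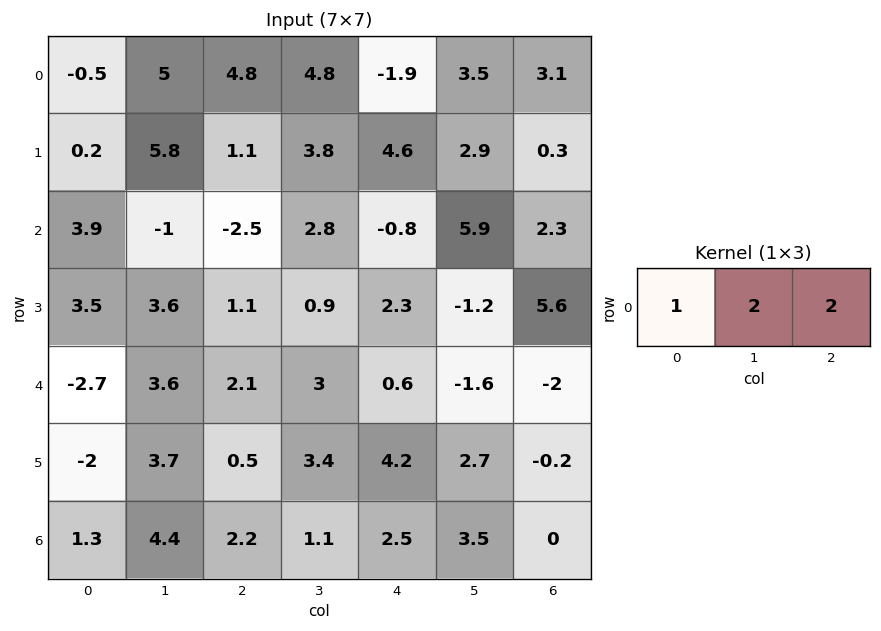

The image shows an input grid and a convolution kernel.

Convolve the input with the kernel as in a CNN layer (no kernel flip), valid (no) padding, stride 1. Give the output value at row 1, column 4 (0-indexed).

11

The receptive field on the input at this output position is [4.6 2.9 0.3]. Elementwise product with the kernel and sum: 4.6·1 + 2.9·2 + 0.3·2.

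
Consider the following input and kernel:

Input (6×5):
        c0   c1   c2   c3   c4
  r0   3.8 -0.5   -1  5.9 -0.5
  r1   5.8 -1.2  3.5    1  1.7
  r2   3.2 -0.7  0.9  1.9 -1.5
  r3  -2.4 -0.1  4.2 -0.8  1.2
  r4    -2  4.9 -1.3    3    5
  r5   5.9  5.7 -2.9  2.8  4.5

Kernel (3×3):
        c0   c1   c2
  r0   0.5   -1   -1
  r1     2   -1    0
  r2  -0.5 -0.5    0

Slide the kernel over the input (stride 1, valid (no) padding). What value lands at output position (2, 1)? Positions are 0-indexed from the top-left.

-9.35

The receptive field on the input at this output position is [-0.7 0.9 1.9 / -0.1 4.2 -0.8 / 4.9 -1.3 3]. Elementwise product with the kernel and sum: -0.7·0.5 + 0.9·-1 + 1.9·-1 + -0.1·2 + 4.2·-1 + 4.9·-0.5 + -1.3·-0.5.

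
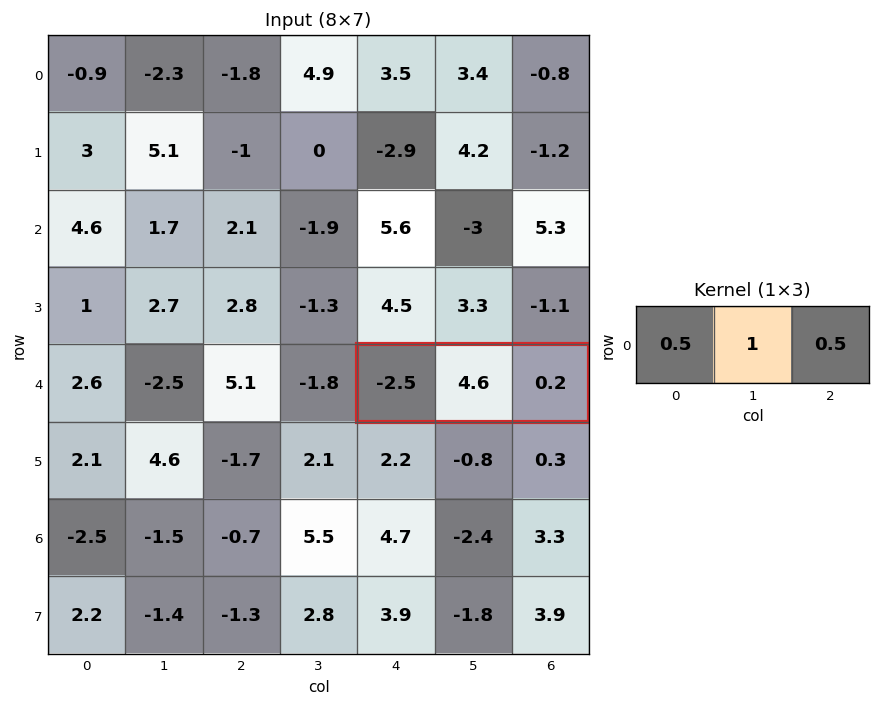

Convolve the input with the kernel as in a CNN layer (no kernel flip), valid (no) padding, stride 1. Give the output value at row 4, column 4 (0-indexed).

The receptive field on the input at this output position is [-2.5 4.6 0.2]. Elementwise product with the kernel and sum: -2.5·0.5 + 4.6·1 + 0.2·0.5.

3.45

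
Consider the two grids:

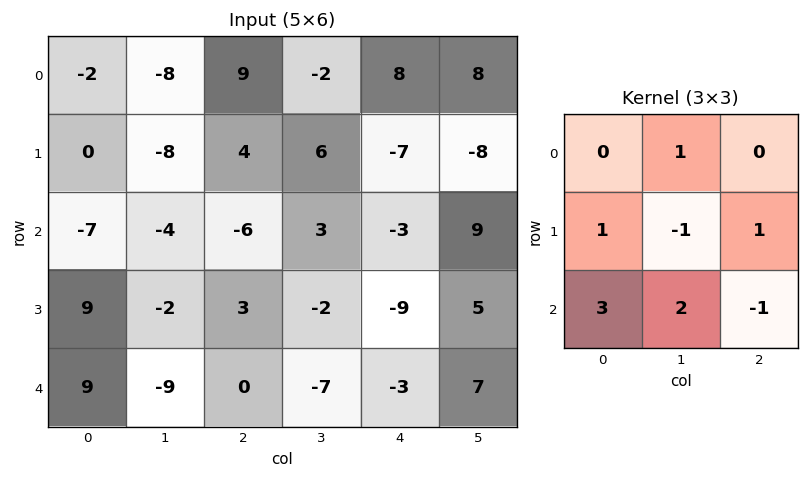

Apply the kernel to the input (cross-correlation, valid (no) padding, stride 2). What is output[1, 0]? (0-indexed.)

The receptive field on the input at this output position is [-7 -4 -6 / 9 -2 3 / 9 -9 0]. Elementwise product with the kernel and sum: -4·1 + 9·1 + -2·-1 + 3·1 + 9·3 + -9·2 + 0·-1.

19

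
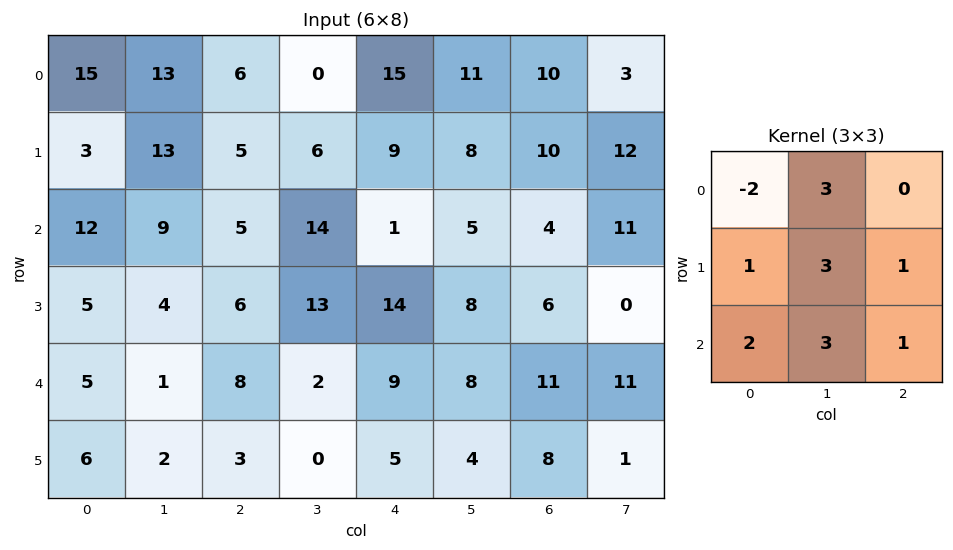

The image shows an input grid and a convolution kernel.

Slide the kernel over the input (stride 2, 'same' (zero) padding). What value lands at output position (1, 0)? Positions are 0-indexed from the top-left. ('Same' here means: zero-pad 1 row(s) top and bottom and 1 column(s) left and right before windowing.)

The receptive field on the zero-padded input at this output position is [0 3 13 / 0 12 9 / 0 5 4]. Elementwise product with the kernel and sum: 0·-2 + 3·3 + 0·1 + 12·3 + 9·1 + 0·2 + 5·3 + 4·1.

73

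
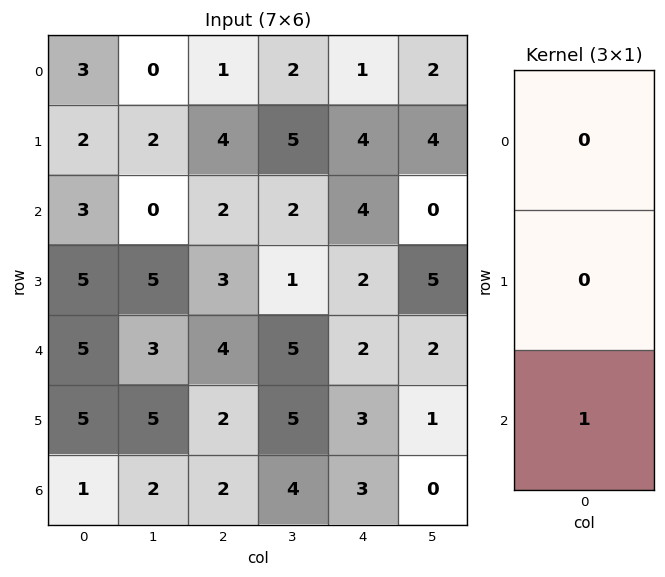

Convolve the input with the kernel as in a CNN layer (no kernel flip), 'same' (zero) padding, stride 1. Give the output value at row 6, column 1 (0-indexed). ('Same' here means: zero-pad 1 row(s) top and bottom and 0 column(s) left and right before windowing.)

The receptive field on the zero-padded input at this output position is [5 / 2 / 0]. Elementwise product with the kernel and sum: 0·1.

0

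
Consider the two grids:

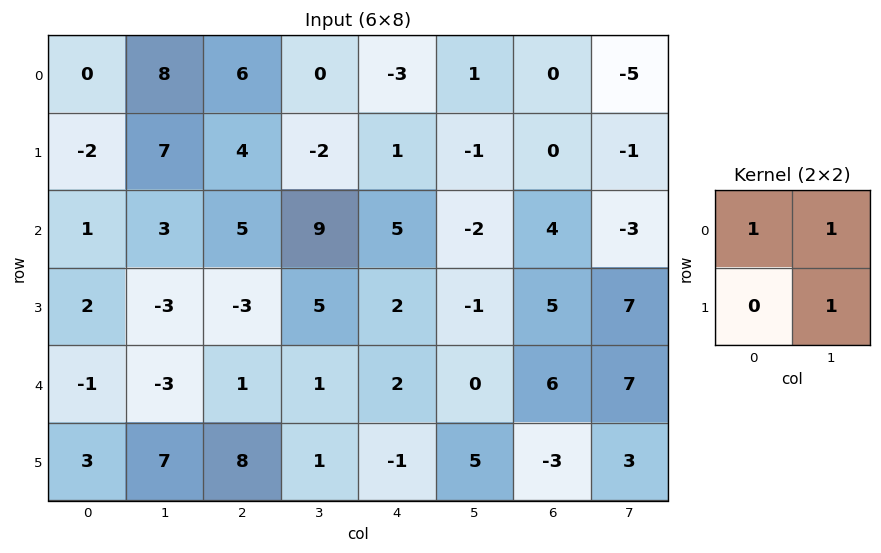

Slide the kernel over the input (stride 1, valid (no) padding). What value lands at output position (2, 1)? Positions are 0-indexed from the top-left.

5

The receptive field on the input at this output position is [3 5 / -3 -3]. Elementwise product with the kernel and sum: 3·1 + 5·1 + -3·1.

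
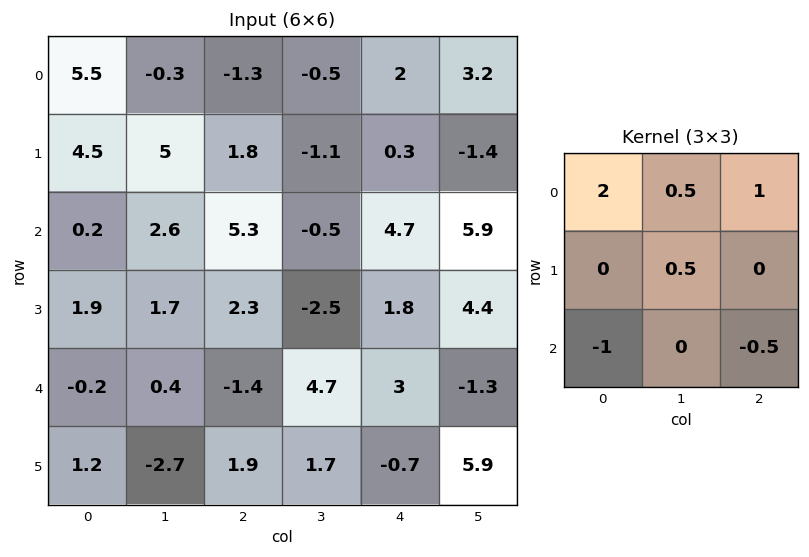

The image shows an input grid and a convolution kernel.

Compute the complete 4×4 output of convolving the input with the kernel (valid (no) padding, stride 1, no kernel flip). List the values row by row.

Output[0,0]: The receptive field on the input at this output position is [5.5 -0.3 -1.3 / 4.5 5 1.8 / 0.2 2.6 5.3]. Elementwise product with the kernel and sum: 5.5·2 + -0.3·0.5 + -1.3·1 + 5·0.5 + 0.2·-1 + 5.3·-0.5.
Output[0,1]: The receptive field on the input at this output position is [-0.3 -1.3 -0.5 / 5 1.8 -1.1 / 2.6 5.3 -0.5]. Elementwise product with the kernel and sum: -0.3·2 + -1.3·0.5 + -0.5·1 + 1.8·0.5 + 2.6·-1 + -0.5·-0.5.

9.2 -3.2 -9.05 0.9
11.55 12 -0.1 -0.8
8.75 5.75 13.7 4.1
5 3.2 5.95 -2.85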